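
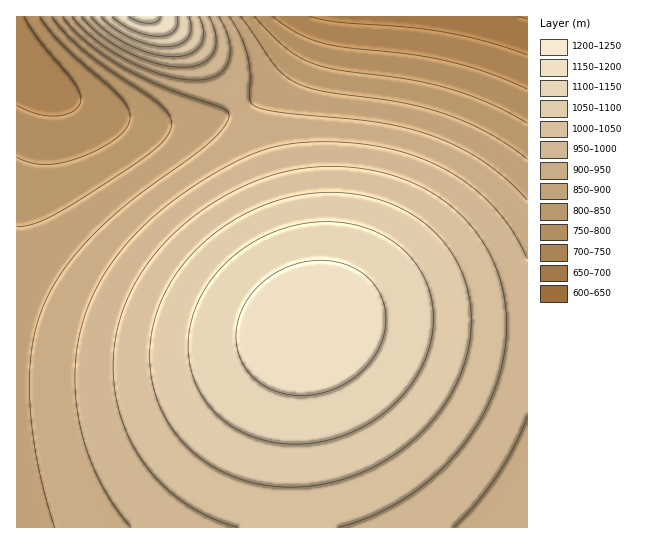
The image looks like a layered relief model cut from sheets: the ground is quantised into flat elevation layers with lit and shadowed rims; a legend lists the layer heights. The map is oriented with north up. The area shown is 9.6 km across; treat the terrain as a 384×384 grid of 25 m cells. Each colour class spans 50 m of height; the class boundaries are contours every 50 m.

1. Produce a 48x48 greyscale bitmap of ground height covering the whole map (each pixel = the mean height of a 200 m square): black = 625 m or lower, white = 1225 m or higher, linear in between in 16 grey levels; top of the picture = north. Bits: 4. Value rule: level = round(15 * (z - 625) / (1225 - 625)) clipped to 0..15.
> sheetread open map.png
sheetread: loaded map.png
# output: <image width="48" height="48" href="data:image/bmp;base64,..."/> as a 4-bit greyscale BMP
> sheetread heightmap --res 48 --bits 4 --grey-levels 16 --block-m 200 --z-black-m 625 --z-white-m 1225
<image width="48" height="48" href="data:image/bmp;base64,Qk32BAAAAAAAAHYAAAAoAAAAMAAAADAAAAABAAQAAAAAAIAEAAATCwAAEwsAABAAAAAAAAAAAAAAABEREQAiIiIAMzMzAERERABVVVUAZmZmAHd3dwCIiIgAmZmZAKqqqgC7u7sAzMzMAN3d3QDu7u4A////AGd3d3iIiImZmZmaqqqqqpmZmZmYiIiId2d3d4iIiJmZmaqqqqqqqqqpmZmZiIiId2d3d4iIiZmZqqqqqqqqqqqqqZmZmIiIh2d3d4iImZmaqqqqqru6qqqqqqmZmYiIh2d3eIiJmZmqqqq7u7u7u7uqqqqZmZiIiHd3eIiJmZqqqru7u7u7u7u7qqqpmZmIiHd3eIiZmaqqq7u7u7u7u7u7u6qqmZmYiHd3iIiZmaqqu7u8zMzMzMu7u7qqqZmYiHd3iIiZmqqru7vMzMzMzMzLu7uqqpmZiHd3iImZmqq7u8zMzMzMzMzMy7u6qqmZiHd3iImZqqu7vMzMzd3d3czMzLu7qqmZmHd3iImZqqu7vMzN3d3d3d3MzMu7uqqZmHd3iImZqqu7zMzd3d3d3d3czMy7uqqZmHd3iImZqru7zM3d3d3d3d3dzMy7u6qpmXd3iImaqru8zM3d3d7u7d3d3MzLu6qpmXd3iImaqru8zN3d3e7u7u3d3czLu6qpmXd3iImZqru8zN3d3u7u7u7d3czMu7qpmXd3iImZqru8zN3d3u7u7u7d3dzMu7qqmXd3iImZqru8zN3d3u7u7u7t3dzMu7qqmXd3iImZqqu8zN3d3u7u7u7t3dzMu7qqmWd3eIiZqqu7zM3d3u7u7u7t3dzMu7qqmWd3eIiZmqu7zM3d3e7u7u7d3dzMu7qpmWZ3d4iJmqq7vMzd3d7u7u3d3dzMu7qpmWZ3d4iJmaq7vMzN3d3d3d3d3czLu6qpmWZnd3iImaqru8zM3d3d3d3d3MzLu6qpmGZmd3eImZqqu7zMzd3d3d3dzMy7uqqZmGZmZ3eIiZmqq7vMzM3d3d3MzMu7uqqZiGZmZnd4iJmaqru7zMzMzMzMzLu7qqmZiGZmZmd3iImZqqu7u8zMzMzMu7u6qpmYiFVWZmZ3eIiZmqqru7u7zMu7u7qqqZmIh1VVVmZnd3iImZqqq7u7u7u7u6qqmZiId1VVVVZmZ3eIiZmaqqqru7uqqqqZmYiHd1VVVVVmZnd4iImZmqqqqqqqqpmZmIh3dlVVVVVVZmd3eIiJmZmaqqqZmZmYiId3ZkRERFVVVmZnd4iIiZmZmZmZmYiIh3d2ZkRERERVVVZmd3eIiIiImYiIiIiHd3ZmZUREREREVVVmZ3d3iIiIiIiIiHd3d2ZmVUQzM0RERVVmZnd3d3d3d3d3d3d2ZmZVVTMzMzRERVVmZnd3d3d3d3d3dmZmZlVVRDMzMzNERVZmZ3d3d3d2ZmZmZmZlVVVERDMzMzREVWZnd3d3d2ZmZmZmVVVVVUREQzMzMzRFVmd4iIh3dmZmVVVVVVVERERDMyIzM0RWZ4iJmIiHdmVVVVVERERERDMzMyIzNFVniJmqqZiHZlVUREREREQzMzMzIiMzRVZ4mru7upmHZlVERDMzMzMzMzIiIiM0VniavMzMu6mHZURDMzMzMzMiIiIiITNFZ4m83e7dy6h2VUMzMiIiIiIiIiIRETRFeJvN7u7typh2VDMiIiIiIiIhEREREQ=="/>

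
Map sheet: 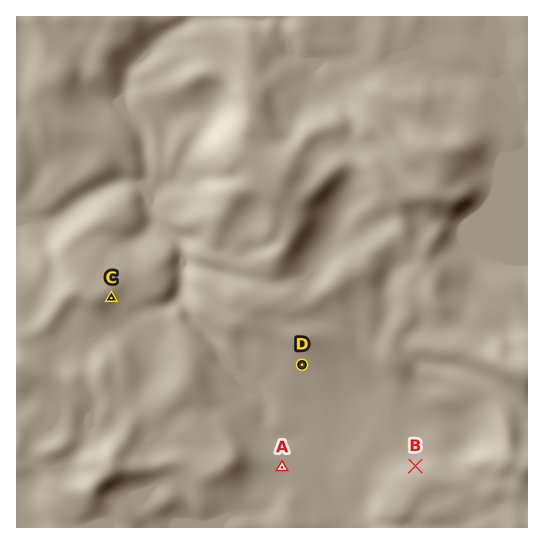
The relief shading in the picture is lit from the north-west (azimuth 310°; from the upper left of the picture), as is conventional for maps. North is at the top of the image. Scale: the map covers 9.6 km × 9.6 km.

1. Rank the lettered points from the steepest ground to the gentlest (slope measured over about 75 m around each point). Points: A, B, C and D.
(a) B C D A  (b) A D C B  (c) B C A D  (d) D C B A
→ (a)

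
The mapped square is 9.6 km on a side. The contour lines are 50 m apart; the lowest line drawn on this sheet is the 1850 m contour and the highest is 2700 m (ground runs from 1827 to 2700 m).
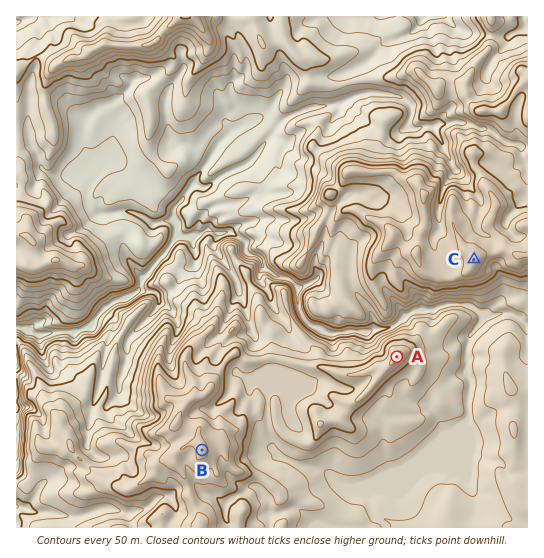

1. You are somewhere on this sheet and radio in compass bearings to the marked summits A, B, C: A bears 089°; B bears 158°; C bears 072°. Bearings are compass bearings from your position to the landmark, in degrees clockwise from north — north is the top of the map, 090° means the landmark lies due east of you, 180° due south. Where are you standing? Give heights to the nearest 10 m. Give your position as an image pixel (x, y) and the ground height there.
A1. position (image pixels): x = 166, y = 360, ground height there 2410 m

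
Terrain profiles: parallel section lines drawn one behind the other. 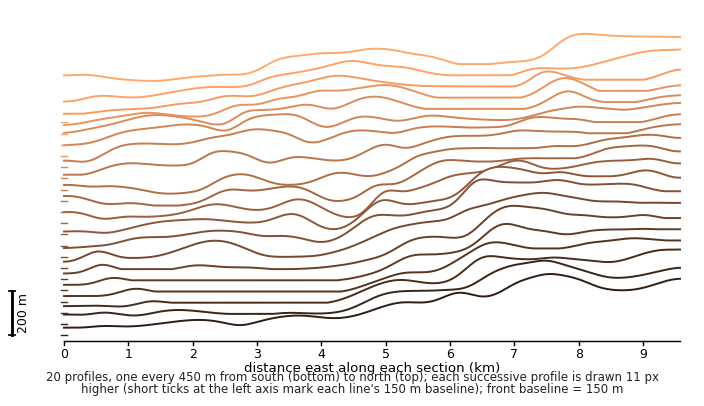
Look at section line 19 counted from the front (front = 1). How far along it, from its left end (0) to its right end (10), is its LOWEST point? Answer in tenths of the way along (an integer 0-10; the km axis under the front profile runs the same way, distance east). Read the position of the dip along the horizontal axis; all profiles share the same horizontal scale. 0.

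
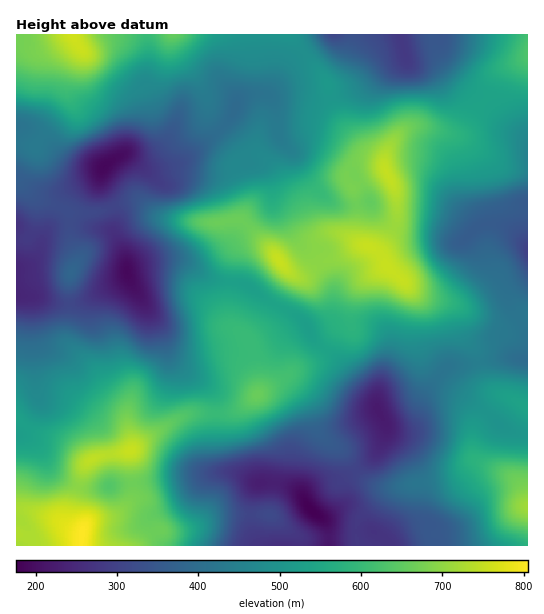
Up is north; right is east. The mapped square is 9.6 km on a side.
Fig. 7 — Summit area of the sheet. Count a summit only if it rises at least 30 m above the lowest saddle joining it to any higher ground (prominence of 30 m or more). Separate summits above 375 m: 7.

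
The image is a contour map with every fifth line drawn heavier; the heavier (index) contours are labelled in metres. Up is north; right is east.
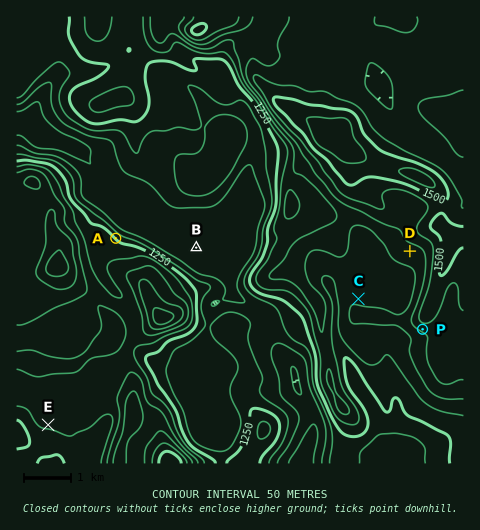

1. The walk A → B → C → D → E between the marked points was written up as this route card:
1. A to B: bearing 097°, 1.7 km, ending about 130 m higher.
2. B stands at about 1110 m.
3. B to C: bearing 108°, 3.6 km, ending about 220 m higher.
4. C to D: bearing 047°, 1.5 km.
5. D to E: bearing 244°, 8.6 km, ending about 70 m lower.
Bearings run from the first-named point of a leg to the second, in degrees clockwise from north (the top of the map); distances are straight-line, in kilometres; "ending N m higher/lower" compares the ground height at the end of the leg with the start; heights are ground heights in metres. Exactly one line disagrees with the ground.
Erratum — Line 1: it should read "ending about 130 m lower".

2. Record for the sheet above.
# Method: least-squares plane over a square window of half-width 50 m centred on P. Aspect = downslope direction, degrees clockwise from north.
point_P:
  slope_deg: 15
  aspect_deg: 201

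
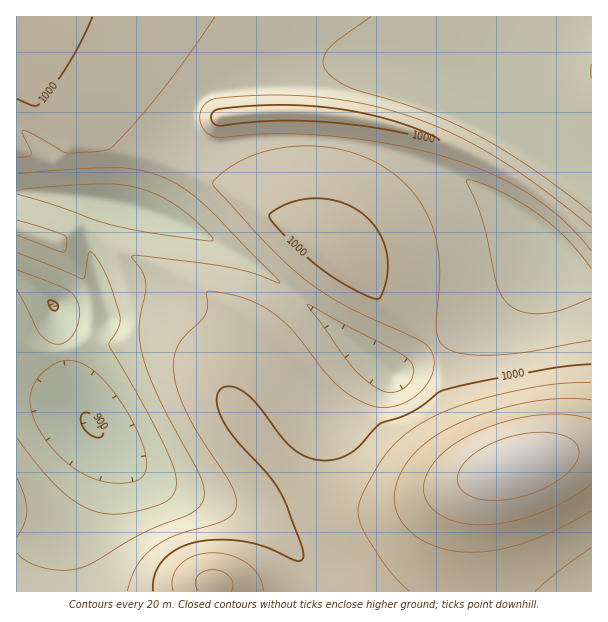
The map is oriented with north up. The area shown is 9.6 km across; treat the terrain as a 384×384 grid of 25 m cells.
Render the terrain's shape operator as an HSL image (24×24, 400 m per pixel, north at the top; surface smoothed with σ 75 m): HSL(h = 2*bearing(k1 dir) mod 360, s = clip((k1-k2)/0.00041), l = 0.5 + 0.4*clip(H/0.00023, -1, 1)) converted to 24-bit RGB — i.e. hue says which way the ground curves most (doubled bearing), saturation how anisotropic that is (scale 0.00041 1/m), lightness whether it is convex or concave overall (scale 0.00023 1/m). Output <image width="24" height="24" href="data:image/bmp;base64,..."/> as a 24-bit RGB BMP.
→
<image width="24" height="24" href="data:image/bmp;base64,Qk32BgAAAAAAADYAAAAoAAAAGAAAABgAAAABABgAAAAAAMAGAAATCwAAEwsAAAAAAAAAAAAAfXt0fHt2dnZ8bWuEZl+VbWSsjYu+sbXMsbfNi46+bWSrcV+QfWqBgXJ3hXR0iHdziXtxiIBwiIVvg4dufYZseYZsdoRtdIBvfIBxdIF0coWEaICOXIGcX5StfrC3nre3s5OpsV+Tm02CiFl4gGt0f3V0gXV1inJyjXdwjH1ui4Ntiopqgoloe4dndIVnb4Joc4t4cpGHbpKUZ4yUYJCUXJeGXppkmI5Vnlk/m0A/klBciGl0g3mFfHqIgHWLkHOKk3V+knV2kH10joVxi4xugIprdYdobIRmdJ2UcZydboyXbH+NbH+DZn1lemhMg2I/jmRCkWtRjHxpe4l6eoqQdHqUeW2ZjnGdnnyfoH6cnYGWmYKOkoKEjIuAfYl5cYhzdqGgcY2WbneJcW2Aemh3ek9aflBNh2dSj4FdjZRreJd2dpiKc5OWbHmUa2WVfnSZj3+jnIOto4ewpImwoYqsmYmljIadgIWWeIuMcXJ9dWp3dmNweUtkf01fhl1ejYNvh5h5e6B9eaGHdJuPbYySZ3GJZGWJdYSTfIWagYGjlIevoYy4pY26pIy5nYm1koSvfm9td2RmcmFlck5kd01mgGBuiH53hJeBgqSGgKaJe56JdY+Gbnp/Zmd2Z4WEa5qldI+ad5WVfo6ZiYainYuto4qzo4i1n4WzgGNhemJidFppdFBxeF96dneDgJWJhKSMhaeMg5+Ifo+Af3h2dWhwZYl7WdKtP4u0mFyxqYBuao5yc416f46Fl4SSnoKbooCigmZmfGlvdVl6a1t+a3KId5aUf6KShKWOhZ+HipKCiHZ1gmVtZZmAbcWZYpFqLEVWY081ybVJZIxcZohfb4Zkholtj4BxkXZziXKLc2Skc1uUY2mOboqXd5+YfqGPgpyFjZKAjXZyimNqbqaLeraZdotzeC04URcaPnwvedc8ZYpdZYVcaoNdcoJgiIdki4Bna8XDOTuxtk3MXJvKnGe7epyOfJaCiI57jXdwjWVnebGcgqmYiYl8eB44eyk+dYl0Zb2RYLt1aIVnaINlaoBkbX5ke4Fmh4NnfHeGNyFUilc+wq8kkZpJg592gYh2iHhulnhsg7uvhpyWi3h7dRIxiEBWgIyEfsaqd7GadYZ6coN2b4FybX9vbX1tcnxthINudBgxYiMyPsowLyKnfrZveodxhYdwd7Owgre2h4yPkF1ocQwnjVtqhJOOh821gKSYf4aEe4WCeIOAdoF+dH57c3x5c3t2gHNug0ZWeo6FdOqXQCZ2eb93dKu6fLrDfpeciXuIgygwdxYmi3V8hKCZi8+6hZmUhIWHgYOGfoGFe3+DeX2Bd3yAdXp+dHB8aBhDgbLOr+TubkXMPbDlg8jIeo2Ye4CHhUNBaQ8Qh0RIgIuLgrauici6h5CPiIaJhoSIhIKHgX+GfXyEenmDd3eBfm1/ZBY6O++WgKnAgIWNjm2wbKKig3leeEkqYSMQeTYsdIeFfJ2bhMzHg7KshomIiIaHiIWHiIOHhoGHhH6GgXuFfnmDglhpYhEqVfrOzP/qbmcTbF8RalcQYU0SZ0sbfGREbYSDcZWWd8LEfcXCf5KOgoeDhYeEh4WEh4ODh4GEh3+Ehn2Fhm53eCUqfhYouP/1kf/ncRAxcZKYfmuqg3uFeH6Fa4WRapitcLPIdLvFdpmWeod/fYZ+gIZ/hIaAhoWAhoGAh3x7iGdceTQhch0UUeH5zP//JHPoaxIogmhsSzflqkeuj5vHfpDFd5a/b5ipcYyIhllZiYUfZH0qdYM4gYU8g3s1fmgmdFIZcUMVqEoZhdX/zPP/aOP9eBEVeyw4gHZ6gHp6ijlde7qaf4uFgICCgH+BeYJ/coJ7YQW988z/gW7/QEL8N036T23/jKn/zN7/zOP/x+b/JkTudycSeCkhgmVrgHd/gHuAg3eAfbqmf4yIgYCCgICBgH+BgH+BeoF+FqB8NugGFe9OO0f6RVv8Mmb32rwVlm0WdUoSc0EWglM6gm5sgHV4gHh9fHyBfHmCfnSHf4eGgYCBgYCBgYCBgX+BgH+BgH+Be4F8cYNeb4JEc4A3e380gX47hHtMg3xignxxgXp0gXd0gHZ2f3p8fX+Be36CeHuEcnWKgYCBgYCBgYCBgX+BgX+BgX+BgH+BgH+BgH+BfYCAe4B5e4B2fYB0f4B0gIB0gH11gHx3gHx6fYCAfoGBfYGBe4GCd4GEcoKIgYCBgYCBgX+BgX+BgX+BgX+BgH+BgH+BgH+BgH6Bf36Bf36Bfn6Bfn6Afn+Afn+Afn+BfoCBfoCBfoGBfYGBfIKBeYOCc4WC"/>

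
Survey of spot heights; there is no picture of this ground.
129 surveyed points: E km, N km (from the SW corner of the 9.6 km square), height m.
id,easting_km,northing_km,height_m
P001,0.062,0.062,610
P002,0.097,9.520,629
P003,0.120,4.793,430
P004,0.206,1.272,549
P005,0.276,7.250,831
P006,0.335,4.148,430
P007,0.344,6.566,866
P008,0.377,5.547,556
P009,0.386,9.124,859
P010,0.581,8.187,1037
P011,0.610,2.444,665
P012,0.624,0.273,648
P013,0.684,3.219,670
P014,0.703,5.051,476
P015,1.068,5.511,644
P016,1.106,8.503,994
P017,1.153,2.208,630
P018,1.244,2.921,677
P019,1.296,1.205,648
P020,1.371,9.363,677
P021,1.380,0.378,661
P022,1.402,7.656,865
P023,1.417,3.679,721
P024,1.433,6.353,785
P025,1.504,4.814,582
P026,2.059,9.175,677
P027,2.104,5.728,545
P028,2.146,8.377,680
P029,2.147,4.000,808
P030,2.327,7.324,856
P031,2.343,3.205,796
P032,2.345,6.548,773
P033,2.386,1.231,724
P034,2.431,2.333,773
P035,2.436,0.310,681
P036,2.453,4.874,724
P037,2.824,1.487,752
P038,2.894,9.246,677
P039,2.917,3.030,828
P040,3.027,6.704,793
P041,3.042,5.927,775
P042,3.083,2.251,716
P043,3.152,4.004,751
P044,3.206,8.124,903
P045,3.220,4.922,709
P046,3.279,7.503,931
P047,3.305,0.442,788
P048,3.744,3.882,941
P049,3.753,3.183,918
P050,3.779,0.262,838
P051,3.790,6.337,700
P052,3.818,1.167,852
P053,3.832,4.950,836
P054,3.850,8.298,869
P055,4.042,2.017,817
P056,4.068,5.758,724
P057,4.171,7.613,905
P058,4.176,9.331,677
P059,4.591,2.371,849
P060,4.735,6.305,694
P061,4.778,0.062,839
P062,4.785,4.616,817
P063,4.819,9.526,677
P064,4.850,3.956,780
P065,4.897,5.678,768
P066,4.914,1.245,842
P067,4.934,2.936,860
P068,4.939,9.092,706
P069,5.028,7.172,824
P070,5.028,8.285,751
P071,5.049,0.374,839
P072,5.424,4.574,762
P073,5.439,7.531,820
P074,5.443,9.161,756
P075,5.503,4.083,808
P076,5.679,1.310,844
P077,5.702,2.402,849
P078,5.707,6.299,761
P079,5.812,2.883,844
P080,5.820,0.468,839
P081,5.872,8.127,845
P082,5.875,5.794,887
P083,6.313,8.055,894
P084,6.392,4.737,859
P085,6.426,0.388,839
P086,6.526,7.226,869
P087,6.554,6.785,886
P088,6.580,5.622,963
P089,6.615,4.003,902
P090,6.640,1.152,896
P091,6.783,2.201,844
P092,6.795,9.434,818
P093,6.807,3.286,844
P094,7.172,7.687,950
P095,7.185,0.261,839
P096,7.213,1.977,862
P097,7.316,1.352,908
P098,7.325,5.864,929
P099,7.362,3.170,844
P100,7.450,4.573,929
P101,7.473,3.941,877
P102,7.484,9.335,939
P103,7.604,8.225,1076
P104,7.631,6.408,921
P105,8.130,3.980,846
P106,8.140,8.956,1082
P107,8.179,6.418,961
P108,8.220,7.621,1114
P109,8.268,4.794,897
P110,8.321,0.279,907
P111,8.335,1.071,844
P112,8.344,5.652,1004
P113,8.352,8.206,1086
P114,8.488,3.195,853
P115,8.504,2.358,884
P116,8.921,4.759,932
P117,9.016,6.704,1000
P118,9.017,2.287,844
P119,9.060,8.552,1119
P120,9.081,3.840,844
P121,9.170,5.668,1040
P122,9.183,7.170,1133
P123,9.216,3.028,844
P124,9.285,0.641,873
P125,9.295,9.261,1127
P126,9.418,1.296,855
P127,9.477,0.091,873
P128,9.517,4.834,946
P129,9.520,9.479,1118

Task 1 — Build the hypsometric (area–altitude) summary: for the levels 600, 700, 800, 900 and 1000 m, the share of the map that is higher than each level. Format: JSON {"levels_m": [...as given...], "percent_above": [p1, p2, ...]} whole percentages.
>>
{"levels_m": [600, 700, 800, 900, 1000], "percent_above": [94, 81, 61, 23, 9]}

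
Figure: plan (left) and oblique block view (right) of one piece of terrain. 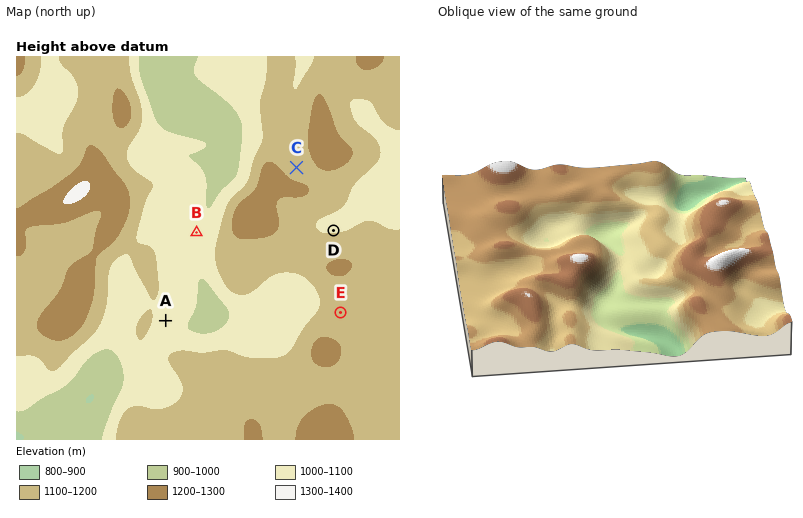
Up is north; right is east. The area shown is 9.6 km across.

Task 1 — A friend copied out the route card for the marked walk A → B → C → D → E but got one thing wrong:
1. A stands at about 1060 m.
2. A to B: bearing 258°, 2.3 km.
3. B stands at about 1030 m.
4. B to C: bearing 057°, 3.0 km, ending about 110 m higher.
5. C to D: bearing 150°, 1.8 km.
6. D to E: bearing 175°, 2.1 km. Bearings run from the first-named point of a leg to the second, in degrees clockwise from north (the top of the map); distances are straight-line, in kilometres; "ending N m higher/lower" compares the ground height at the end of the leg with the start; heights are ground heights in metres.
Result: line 2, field bearing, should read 19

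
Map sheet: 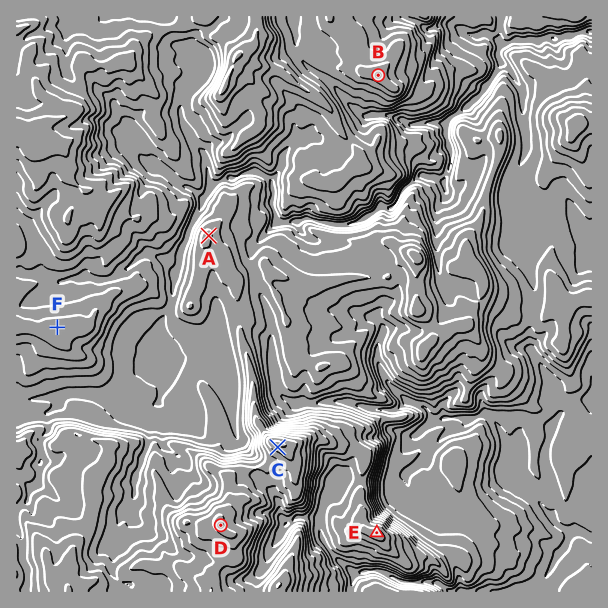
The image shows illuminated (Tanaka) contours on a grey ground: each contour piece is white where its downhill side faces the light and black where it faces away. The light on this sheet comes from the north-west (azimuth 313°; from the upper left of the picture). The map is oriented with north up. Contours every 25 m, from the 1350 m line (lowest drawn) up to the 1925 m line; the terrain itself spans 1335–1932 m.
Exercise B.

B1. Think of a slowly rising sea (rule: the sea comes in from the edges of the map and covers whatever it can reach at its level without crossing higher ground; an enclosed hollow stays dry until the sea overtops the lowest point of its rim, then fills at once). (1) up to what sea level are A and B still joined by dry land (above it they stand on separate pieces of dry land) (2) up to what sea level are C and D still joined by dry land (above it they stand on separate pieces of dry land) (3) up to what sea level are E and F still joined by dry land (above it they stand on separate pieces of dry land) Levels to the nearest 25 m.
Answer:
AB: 1650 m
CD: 1825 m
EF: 1675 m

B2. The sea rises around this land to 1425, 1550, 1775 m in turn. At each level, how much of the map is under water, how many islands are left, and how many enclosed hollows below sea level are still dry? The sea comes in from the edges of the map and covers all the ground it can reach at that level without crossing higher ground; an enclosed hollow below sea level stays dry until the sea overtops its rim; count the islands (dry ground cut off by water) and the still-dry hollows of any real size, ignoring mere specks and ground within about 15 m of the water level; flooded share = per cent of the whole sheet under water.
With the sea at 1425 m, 8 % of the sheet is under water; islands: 0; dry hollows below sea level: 0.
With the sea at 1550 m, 29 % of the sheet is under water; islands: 0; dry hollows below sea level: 0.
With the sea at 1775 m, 82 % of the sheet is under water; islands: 0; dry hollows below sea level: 0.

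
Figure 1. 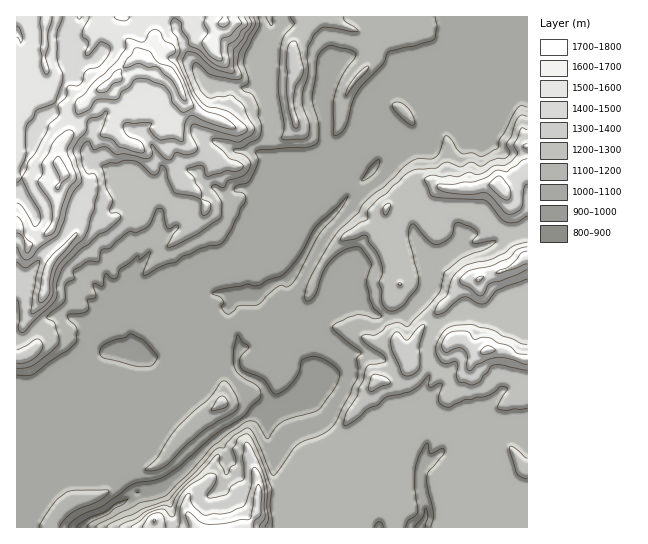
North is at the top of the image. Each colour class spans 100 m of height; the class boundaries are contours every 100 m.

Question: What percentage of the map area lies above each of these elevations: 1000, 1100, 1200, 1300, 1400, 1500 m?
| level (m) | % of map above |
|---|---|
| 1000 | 96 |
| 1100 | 61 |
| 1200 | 38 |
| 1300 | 24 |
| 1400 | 17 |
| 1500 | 10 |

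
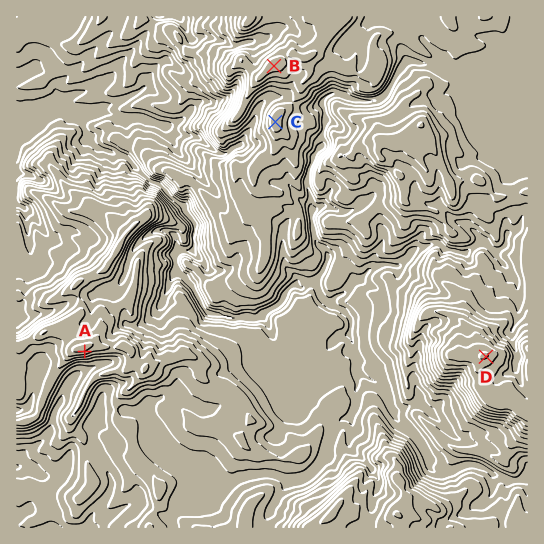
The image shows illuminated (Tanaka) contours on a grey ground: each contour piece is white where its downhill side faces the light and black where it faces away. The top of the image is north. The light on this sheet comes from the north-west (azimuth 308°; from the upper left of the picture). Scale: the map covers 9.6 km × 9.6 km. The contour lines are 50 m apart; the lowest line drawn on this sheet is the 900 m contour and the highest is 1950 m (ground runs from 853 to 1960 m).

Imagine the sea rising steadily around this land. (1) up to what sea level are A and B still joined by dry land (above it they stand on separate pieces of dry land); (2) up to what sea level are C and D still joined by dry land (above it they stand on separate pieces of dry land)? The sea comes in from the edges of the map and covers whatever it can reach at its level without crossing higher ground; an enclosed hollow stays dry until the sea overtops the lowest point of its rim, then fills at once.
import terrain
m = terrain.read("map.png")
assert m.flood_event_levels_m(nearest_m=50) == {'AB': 1300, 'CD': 1500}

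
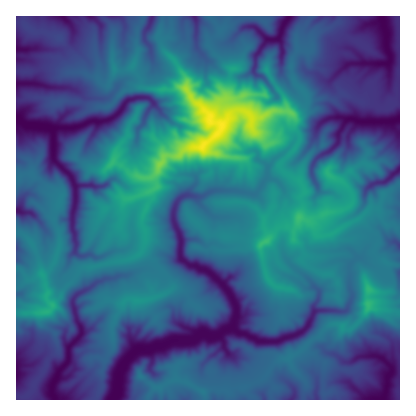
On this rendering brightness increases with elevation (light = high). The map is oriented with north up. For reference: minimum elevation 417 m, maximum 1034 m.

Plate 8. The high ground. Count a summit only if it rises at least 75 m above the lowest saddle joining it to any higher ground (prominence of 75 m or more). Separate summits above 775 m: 4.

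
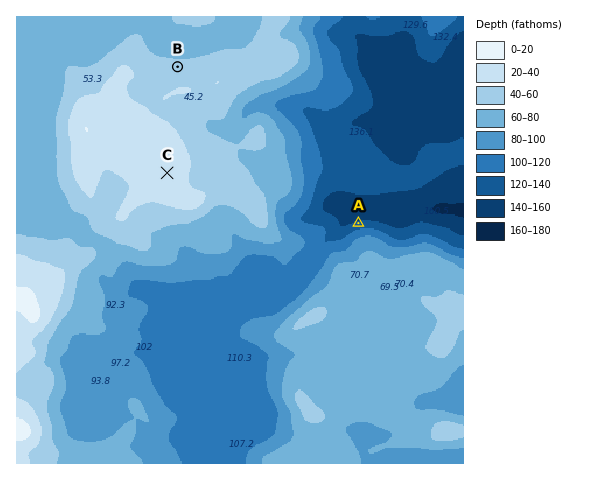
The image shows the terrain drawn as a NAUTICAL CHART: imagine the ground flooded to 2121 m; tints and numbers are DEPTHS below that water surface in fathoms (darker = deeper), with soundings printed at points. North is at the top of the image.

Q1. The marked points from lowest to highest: A B C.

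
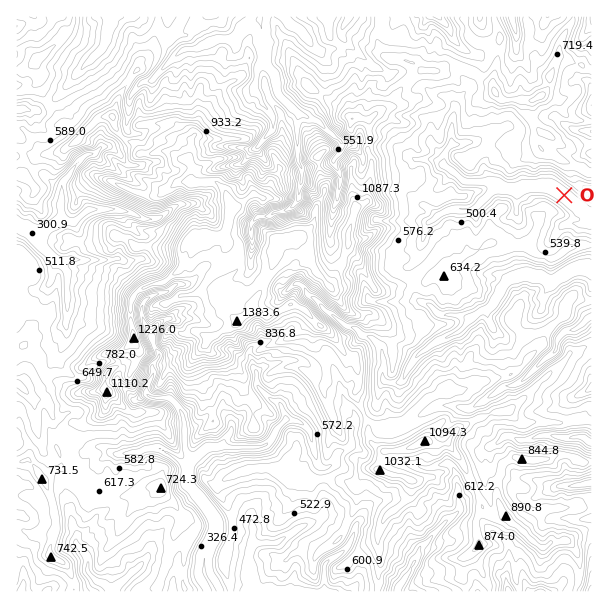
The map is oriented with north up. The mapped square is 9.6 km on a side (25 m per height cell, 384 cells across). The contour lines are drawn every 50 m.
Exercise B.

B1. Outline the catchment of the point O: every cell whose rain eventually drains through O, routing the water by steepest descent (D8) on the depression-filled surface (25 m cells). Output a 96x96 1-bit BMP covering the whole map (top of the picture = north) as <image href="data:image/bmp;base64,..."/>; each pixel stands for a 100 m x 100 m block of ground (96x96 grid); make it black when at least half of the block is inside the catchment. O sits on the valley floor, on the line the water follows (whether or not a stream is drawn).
<image width="96" height="96" href="data:image/bmp;base64,Qk2+BAAAAAAAAD4AAAAoAAAAYAAAAGAAAAABAAEAAAAAAIAEAAATCwAAEwsAAAIAAAAAAAAA////AAAAAAAAAAAAAAAAAAAAAAAAAAAAAAAAAAAAAAAAAAAAAAAAAAAAAAAAAAAAAAAAAAAAAAAAAAAAAAAAAAAAAAAAAAAAAAAAAAAAAAAAAAAAAAAAAAAAAAAAAAAAAAAAAAAAAAAAAAAAAAAAAAAAAAAAAAAAAAAAAAAAAAAAAAAAAAAAAAAAAAAAAAAAAAAAAAAAAAAAAAAAAAAAAAAAAAAAAAAAAAAAAAAAAAAAAAAAAAAAAAAAAAAAAAAAAAAAAAAAAAAAAAAAAAAAAAAAAAAAAAAAAAAAAAAAAAAAAAAAAAAAAAAAAAAAAAAAAAAAAAAAAAAAAAAAAAAAAAAAAAAAAAAAAAAAAAAAAAAAAAAAAAAAAAAAAAAAAAAAAAAAAAAAAAAAAAAAAAAAAAAAAAAAAAAAAAAAAAAAAAAAAAAAAAAAAAAAAAAAAAAAAAAAAAAAAAAAAAAAAAAAAAAAAAAAAAAAAAAAAAAAAAAAAAAAAAAAAAAAAAAAAAAAAAAAAAAAAAAAAAAAAAAAAAAAAAAAAAAAAAAAAAAAAAAAAAAAAAAAAAAAAAAAAAAAAAAAAAAAAAAAAAAAAAAAAAAAAAAAAAAAAAAAAAAAAAAAAAAAAAAAAAAAAAAAAAAAAAAAAAAAAAAAAAAAAAAAAAAAAAAAAAAAAAAAAAAAAAAAAAAAAAAAAAAAAAAAAAAAAAAAAAAAAAAAAAAAAAAAAAAAAAAAAAAAAAAAAAAAAAAAAAAAAAAAAAAAAAAAAAAAAAAAAAAAAAAAAAAAAAAAAAAAAAAAAAAAAAAAAAAAAAAAAAAAAAAADAAAAAAAAAAAAAAAH/AAAAAAAAAAAAAAH/gAAAAAAAAAAAAAP/4AAAAAAAAAAAAAf/8AAAAAAAAAAAAAf//AAAAAAAAAAAAA///gAAAAAAAAAAAB///8AAAAAAAAAAAB/////AAAAAAAAAAB/////AAAAAAAAAAA/////gAAAAAAAAAA/////gAAAAAAAAAA/////gAAAAAAAAAA/////4AAAAAAAAAAf////8AAAAAAAAAAP////+AAAAAAAAAAP/////AAAAAAAAAAH/////AAAAAAAAAAH/////gAAAAAAAAAH/////gAAAAAAAAAH/////gAAAAAAAAAH/////AAAAAAAAAAH////8AAAAAAAAAAH////wAAAAAAAAAAH////gAAAAAAAAAAH////gAAAAAAAAAAH////gAAAAAAAAAAH////gAAAAAAAAAAH////AAAAAAAAAAAD///+AAAAAAAAAAAB///+AAAAAAAAAAAAf//+AAAAAAAAAAAAf//AAAAAAAAAAAAAP//AAAAAAAAAAAAAH/+AAAAAAAAAAAAAD/8AAAAAAAAAAAAAB/wAAAAAAAAAAAAAAHAAAAAAAAAAAAAAAAAAAAAAAAAAAAAAAAAAAAAAAAAAAAAAAAAAAAAAAAAAAAAAAAAAAAAAAAAAAAAAAAAAAAAAAAAAAAAAAAAAAAAAAAAAAAAAAAAAAAAAAAAAAAAAAAAAAA="/>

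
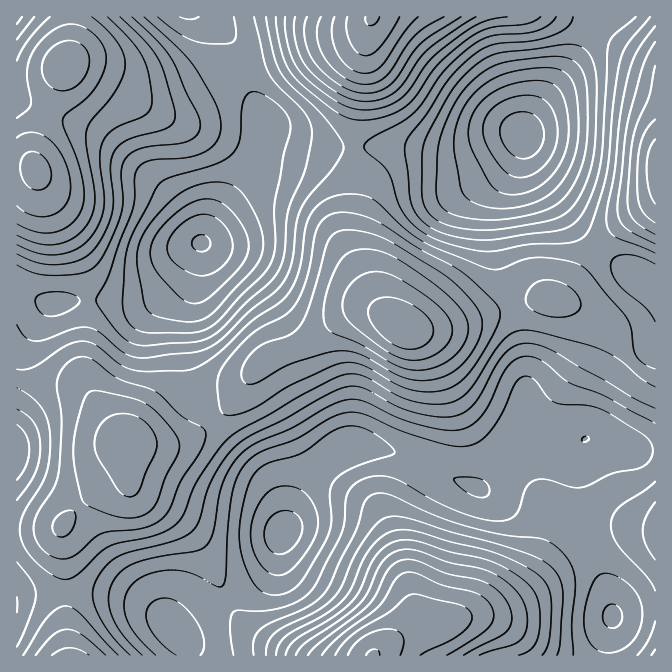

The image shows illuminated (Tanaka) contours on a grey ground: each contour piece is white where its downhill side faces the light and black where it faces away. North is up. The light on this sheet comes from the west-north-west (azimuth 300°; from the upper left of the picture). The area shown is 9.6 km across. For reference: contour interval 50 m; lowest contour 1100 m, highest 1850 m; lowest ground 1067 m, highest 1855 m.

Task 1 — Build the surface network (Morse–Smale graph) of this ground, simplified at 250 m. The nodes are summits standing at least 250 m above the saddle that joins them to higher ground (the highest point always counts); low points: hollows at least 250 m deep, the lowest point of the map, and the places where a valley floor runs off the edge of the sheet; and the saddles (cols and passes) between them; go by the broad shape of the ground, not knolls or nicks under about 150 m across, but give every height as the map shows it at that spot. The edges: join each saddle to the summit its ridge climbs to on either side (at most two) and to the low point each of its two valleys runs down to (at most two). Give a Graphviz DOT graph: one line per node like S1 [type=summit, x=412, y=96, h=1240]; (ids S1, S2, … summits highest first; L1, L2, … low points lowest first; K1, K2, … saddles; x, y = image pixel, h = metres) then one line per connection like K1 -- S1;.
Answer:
graph terrain {
  S1 [type=summit, x=372, y=18, h=1855];
  S2 [type=summit, x=374, y=655, h=1855];
  S3 [type=summit, x=402, y=327, h=1797];
  S4 [type=summit, x=35, y=170, h=1768];
  S5 [type=summit, x=655, y=168, h=1735];
  L1 [type=low, x=524, y=135, h=1067];
  L2 [type=low, x=202, y=243, h=1144];
  L3 [type=low, x=282, y=532, h=1172];
  K1 [type=saddle, x=635, y=363, h=1502];
  K2 [type=saddle, x=595, y=248, h=1470];
  K3 [type=saddle, x=354, y=148, h=1453];
  K4 [type=saddle, x=590, y=30, h=1376];
  K5 [type=saddle, x=244, y=70, h=1362];
  K6 [type=saddle, x=655, y=450, h=1355];
  K1 -- S3;
  K1 -- L1;
  K1 -- L3;
  K2 -- S3;
  K2 -- S5;
  K2 -- L1;
  K3 -- S1;
  K3 -- S3;
  K3 -- L1;
  K3 -- L2;
  K4 -- S1;
  K4 -- S5;
  K4 -- L1;
  K5 -- S1;
  K5 -- S4;
  K5 -- L2;
  K6 -- S2;
  K6 -- S3;
  K6 -- L3;
}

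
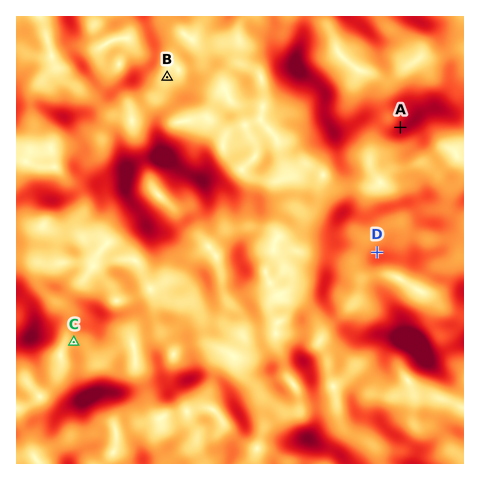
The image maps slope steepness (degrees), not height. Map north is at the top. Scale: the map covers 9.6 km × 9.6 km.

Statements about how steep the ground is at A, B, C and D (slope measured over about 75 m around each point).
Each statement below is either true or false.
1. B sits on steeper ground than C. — false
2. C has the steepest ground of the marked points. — false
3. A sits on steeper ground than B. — true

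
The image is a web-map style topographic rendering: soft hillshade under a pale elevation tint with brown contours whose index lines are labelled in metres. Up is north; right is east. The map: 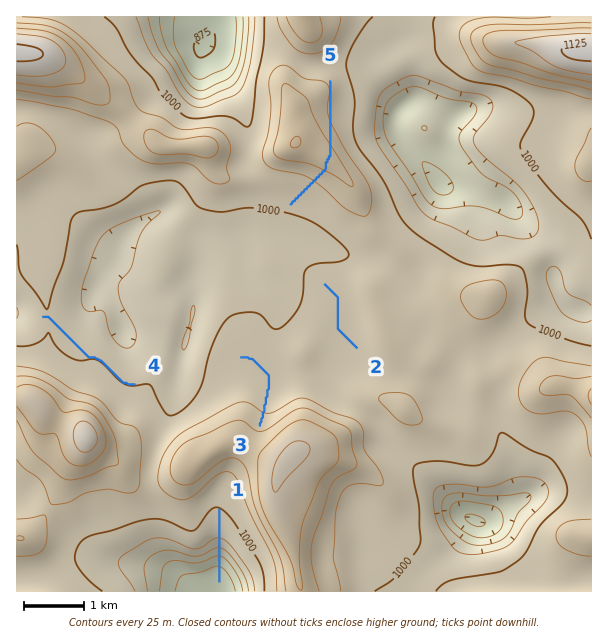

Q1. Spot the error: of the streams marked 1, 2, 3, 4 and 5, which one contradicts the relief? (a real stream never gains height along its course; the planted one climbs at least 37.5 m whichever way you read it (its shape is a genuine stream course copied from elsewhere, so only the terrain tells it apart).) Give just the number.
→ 5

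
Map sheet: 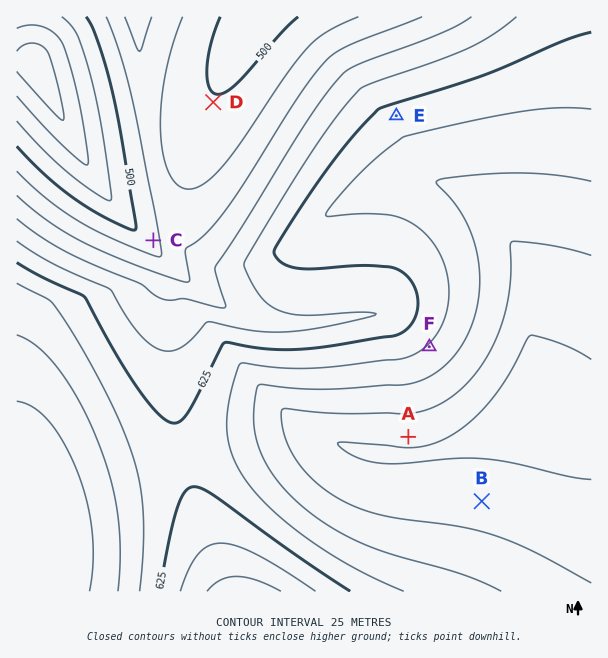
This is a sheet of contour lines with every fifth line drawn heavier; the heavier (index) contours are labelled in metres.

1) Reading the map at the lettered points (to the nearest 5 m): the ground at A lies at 720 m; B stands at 710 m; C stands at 520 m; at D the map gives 500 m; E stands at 635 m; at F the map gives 650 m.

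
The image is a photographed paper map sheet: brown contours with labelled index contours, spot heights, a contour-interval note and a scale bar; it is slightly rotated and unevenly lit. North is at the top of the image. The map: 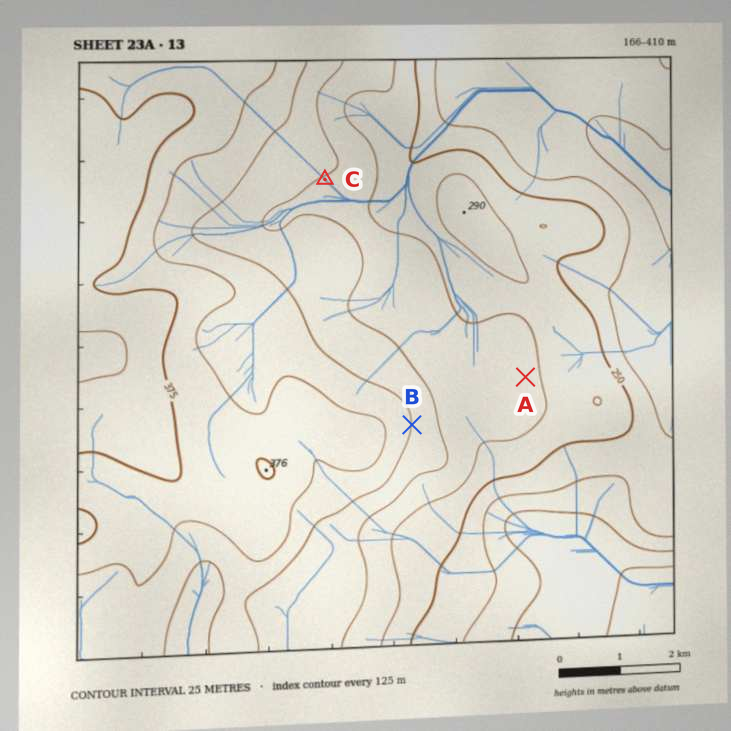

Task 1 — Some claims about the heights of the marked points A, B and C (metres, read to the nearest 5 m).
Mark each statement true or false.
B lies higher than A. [true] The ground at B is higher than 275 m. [true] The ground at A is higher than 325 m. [false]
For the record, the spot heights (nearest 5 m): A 285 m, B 325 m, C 300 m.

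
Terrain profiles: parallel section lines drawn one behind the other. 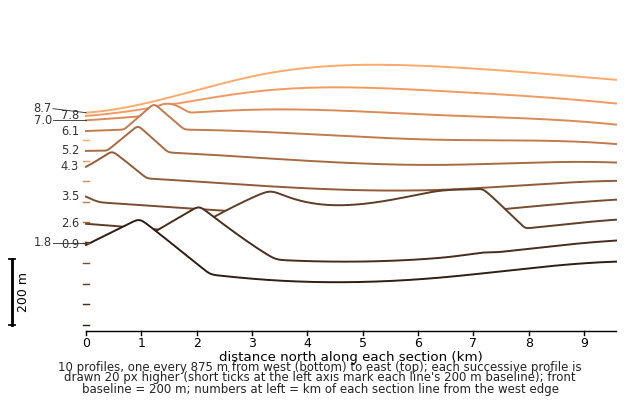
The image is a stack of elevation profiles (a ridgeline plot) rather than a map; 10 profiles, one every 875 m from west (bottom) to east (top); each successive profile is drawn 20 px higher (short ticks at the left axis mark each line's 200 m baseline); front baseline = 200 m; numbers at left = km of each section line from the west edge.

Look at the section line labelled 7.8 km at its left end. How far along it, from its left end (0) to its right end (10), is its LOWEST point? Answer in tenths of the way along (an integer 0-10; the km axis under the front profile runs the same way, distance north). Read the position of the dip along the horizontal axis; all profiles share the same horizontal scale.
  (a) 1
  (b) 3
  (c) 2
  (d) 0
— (d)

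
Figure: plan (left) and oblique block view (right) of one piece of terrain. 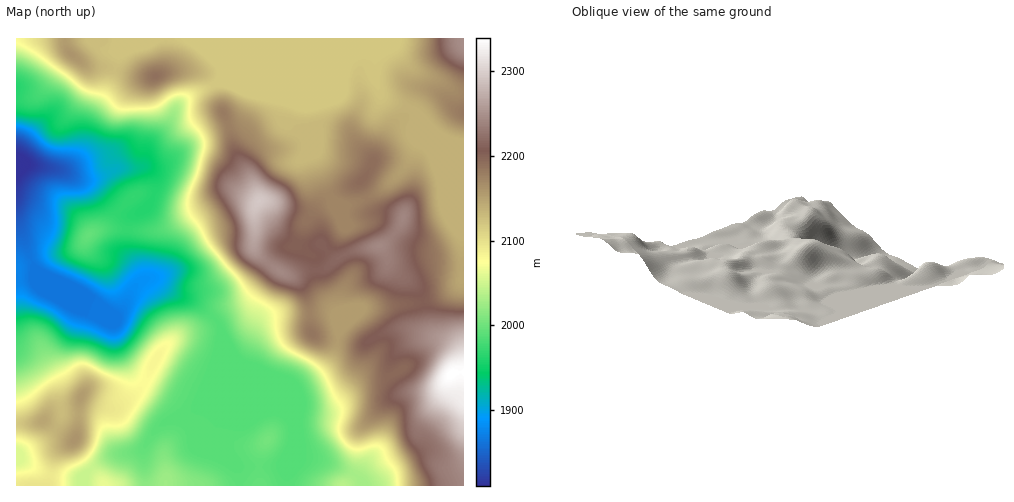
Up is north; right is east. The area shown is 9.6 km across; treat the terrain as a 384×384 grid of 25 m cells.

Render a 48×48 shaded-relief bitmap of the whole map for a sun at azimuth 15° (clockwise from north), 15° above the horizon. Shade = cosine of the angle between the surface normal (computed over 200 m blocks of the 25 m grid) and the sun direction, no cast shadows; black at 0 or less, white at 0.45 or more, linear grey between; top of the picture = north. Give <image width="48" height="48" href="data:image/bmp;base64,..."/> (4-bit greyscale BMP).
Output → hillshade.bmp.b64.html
<image width="48" height="48" href="data:image/bmp;base64,Qk32BAAAAAAAAHYAAAAoAAAAMAAAADAAAAABAAQAAAAAAIAEAAATCwAAEwsAABAAAAAAAAAAAAAAABEREQAiIiIAMzMzAERERABVVVUAZmZmAHd3dwCIiIgAmZmZAKqqqgC7u7sAzMzMAN3d3QDu7u4A////ALupmIibzLqZmaqqmZmZmZmquph3ZmVoiLqYd2irzLqZqqqqmZmZmZmqqYd2ZVV4iJl2VEabu6qZqqqpmYiImZmZhmZ2VEaJh3dmZEV5mZmZqpmZmIiIiZiHVEVmQ0eIdlVnd3eHZniaqZmZmZmImZh1QzNEQ1eHZURXiZmWVWiZqZmZmZmZmZhlVUQzRXd2Znd4mqqWZmeJmZmZmZmamYh3eHZUVnZmZqqpmZmHeHd4iZmZmZmZmYiHiIdlV3ZVVru6mYiImYdniJmZmZmZmZh3Z4h2ZnZVZ7u7qZmJmZh3iJmZmZmZmYdmVmeId3dmeLu8u7qqqql3iJmZmZmZmYZVVWeJmZiHeLu8y7zd3LmHeImZmZmYiGVEVWeImqqYiLu7zN///rmIeIiZmZiHZTIkVmeIiZqqqaqrzv///sqYd4iJmYdlMgAkZ2eIh3ibu5mr3////cu6h4iJmHZUMQE2d3d4h2eKu5ms7///7czLqZmZh2ZlQzR4iZmIh3eJq6vN7u7tu7vNzKqZhmZmZmiZmaupiJmau83u7cy6mavN3cuodmZ3eImpmau6qqq7zc7u26qZiJvN7tuYdmdmZ3mZmZmZqqu83c3cuZmHeJq83LqYh2ZDNFiIiId3iZms3by6mZhlZ4mruoiIdlQgAVd3d3ZWd4iqu6qZiGVFZ4mZmYiHVDEAFGdmd3ZWd4mqqpmYZTNFZ3iIiJh1MQAUaJh3Z3d3iJqpmZmGQyNXd3ZmZmZTAAFIq6mYdmZ4iaqZmal2VEV4h2VURUMhACSLu6mZl2Z4mZmZqqmIh3d4dlVEREMhJGeamZmJupmZmZmaqpmJmIiHdmZmVEM0Z3eIiZmau7u6mImrqZmZiJqpiIiIZTRGZmeHiaqrqqq6mIq7qZmYiKu6mZmZdURWVVd3eJmqmYmZmJq6mZmYibzLqZmZhmVVRWh3iZqqmImZqqu5mZmYm93LqZiZmHZUVomau7qpiImrzMupmZmavNy7qqmZmZdleJrO7cqpiHibzMupmZqrzKmaq7upmqmImqzv/rqqmYiJq7upmZqqqYd4mqqpmZmZqq3/7LqqmZmImqqpmYh3Zmd4iIiIiIiaqr3cqqqpmZmYmaqZmXZDNFZ4d3d3d3iZms25mZmZiJmqqqmZmVQzNFZmZnd2ZVZ3i7uqqZmYiJq7qpmZmDM0VVVURFVWZURWiqqqqZmIiau7qZmYdyNGdlVDIjM1ZlRGiqqqmZmZmqu6mZmHZjRXd1QyIRIkZ2VWmru6maqZqqqqmZh2Z2ZmdkMzMyIkVneJu8u6mZmaqqmZmYh3iYh2VDIkVTMjNFis3LqpmZmZmZmZiHd4mYh2QhE0ZlRDIkabupmZmZmZmZmYiIiZmHZUIRNWd3d2VVaJmZmZmZmZmZmYiZmYdkQyETaIiZqqmYmZmZmZmZmZmZmZmph2VTMiJHmpmavMu7qpmZmZmZmZmZmZmYdlVTNEV6upmaq7u7qZmZmZmZmZmZmZmYh2ZkVWebuZmZmru6mZmZmZmZmZmZmZmYh3dw=="/>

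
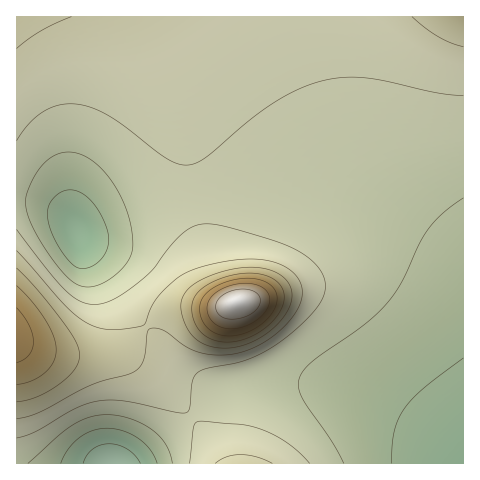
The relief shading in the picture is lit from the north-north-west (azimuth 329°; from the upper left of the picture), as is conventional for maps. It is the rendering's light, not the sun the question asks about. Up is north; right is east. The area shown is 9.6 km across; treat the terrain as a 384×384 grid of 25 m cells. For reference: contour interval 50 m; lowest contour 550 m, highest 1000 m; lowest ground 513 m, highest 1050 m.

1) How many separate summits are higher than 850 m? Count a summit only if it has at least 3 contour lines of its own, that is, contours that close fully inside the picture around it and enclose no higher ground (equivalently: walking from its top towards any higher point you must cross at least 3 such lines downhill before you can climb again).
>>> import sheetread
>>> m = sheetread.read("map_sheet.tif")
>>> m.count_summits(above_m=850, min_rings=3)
1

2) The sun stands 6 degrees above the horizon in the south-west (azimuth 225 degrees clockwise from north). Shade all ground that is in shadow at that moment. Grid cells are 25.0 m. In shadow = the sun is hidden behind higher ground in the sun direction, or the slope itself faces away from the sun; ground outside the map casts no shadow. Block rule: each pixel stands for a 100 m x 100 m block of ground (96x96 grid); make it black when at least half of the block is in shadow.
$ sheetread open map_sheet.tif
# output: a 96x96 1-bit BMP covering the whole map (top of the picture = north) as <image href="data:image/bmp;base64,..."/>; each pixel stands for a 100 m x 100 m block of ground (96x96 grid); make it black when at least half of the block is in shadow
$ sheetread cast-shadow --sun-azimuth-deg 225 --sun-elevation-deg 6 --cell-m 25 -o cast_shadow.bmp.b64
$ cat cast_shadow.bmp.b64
<image width="96" height="96" href="data:image/bmp;base64,Qk2+BAAAAAAAAD4AAAAoAAAAYAAAAGAAAAABAAEAAAAAAIAEAAATCwAAEwsAAAIAAAAAAAAA////AAAAAAAAAAAAAAAAAAAAAAAAAAAAAAAAAAAAAAAAAAAAAAAAAAAAAAAAAAAAAAAAAAAAAAAAAAAAAAAAAAAAAAAAAAAAAAAAAAAAAAAAAAAAAAAAAAAAAAAAAAAAAAAAAAAAAAAAAAAAAAAAAAAAAAAAAAAAAAAAAAAAAAAAAAAAAAAAAAAAAAAAAAAAAAAAAAAAAAAAAAAAAAAAAAAAAAAAAAAAAAAAAAAAAAAAAAAAAAAAAAAAAAAAAAAAAAAAAAAAAAAAAAAAAAAAAAAAAAAAAAAAAAAAAAAAAAAAAAAAAAAAAAAAAAAAAAAAAAAAAAAAAAAAAAAAAAAAAAAAAAAAAAAAAAAAAAAAAAAAAAAAAAAAAAAAAAAAAAAAAAAAAAAAAAAAAAAAAAAAAAAAAAAAAAAAAAAAAAAAAAAA+AAAAAAAAAAAAAAD/AAAAAAAAAAAAAAP/gAAAAAAAAAAAAAf/wAAAAAAAAAAAAA//4AAAAAAAAAAAAB//4AAAAAAAAAAAAD//8AAAAAAAAAAAAD//8AAAAAD4AAAAAD//+AAAAAP8AAAAAD//+AAAAB/+AAAAAD///AAAAf//AAAAAD///AAAB///gAAAAD///gAAD///wAAAAD///gAAH///4AAAAD///wAAH///4AAAAD///wAAD///8AAAAD///wAAB///+AAAAD///wAAA///+AAAAD///wAAAf///AAAAD///wAAAH///gAAAD///wAAAD///gAAAD///wAAAA///wAAAD///wAAAAf//4AAAD///gAAAAH//4AAAD///gAAAAD//8AAAD///gAAAAA//8AAAD///AAAAAAf/+AAAD//+AAAAAAH/+AAAB//8AAAAAAD//AAAAf/wAAAAAAA//AAAAB+AAAAAAAAf/gAAAAAAAAAAAAAH/gAAAAAAAAAAAAAB/gAAAAAAAAAAAAAAfgAAAAAAAAAAAAAAHAAAAAAAAAAAAAAAAAAAAAAAAAAAAAAAAAAAAAAAAAAAAAAAAAAAAAAAAAAAAAAAAAAAAAAAAAAAAAAAAAAAAAAAAAAAAAAAAAAAAAAAAAAAAAAAAAAAAAAAAAAAAAAAAAAAAAAAAAAAAAAAAAAAAAAAAAAAAAAAAAAAAAAAAAAAAAAAAAAAAAAAAAAAAAAAAAAAAAAAAAAAAAAAAAAAAAAAAAAAAAAAAAAAAAAAAAAAAAAAAAAAAAAAAAAAAAAAAAAAAAAAAAAAAAAAAAAAAAAAAAAAAAAAAAAAAAAAAAAAAAAAAAAAAAAAAAAAAAAAAAAAAAAAAAAAAAAAAAAAAAAAAAAAAAAAAAAAAAAAAAAAAAAAAAAAAAAAAAAAAAAAAAAAAAAAAAAAAAAAAAAAAAAAAAAAAAAAAAAAAAAAAAAAAAAAAAAAAAAAAAAAAAAAAAAAAAAAAAAAAAAAAAAAAAAAAAAAAAAAAAAAAAAAAAAAAAAAAAAAAAAAAAAAAAAAAAAAAAAAAAAAAAAAAAAAAAAAAAAAAAAAAAAAAAAAAAAAAAAAAAAAA="/>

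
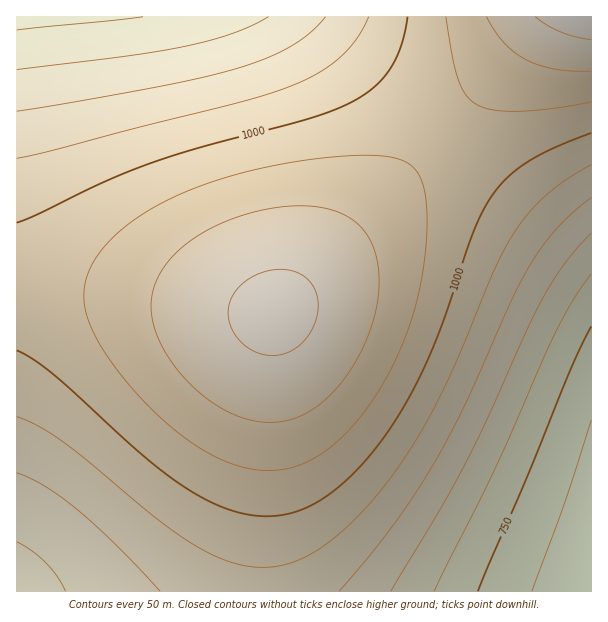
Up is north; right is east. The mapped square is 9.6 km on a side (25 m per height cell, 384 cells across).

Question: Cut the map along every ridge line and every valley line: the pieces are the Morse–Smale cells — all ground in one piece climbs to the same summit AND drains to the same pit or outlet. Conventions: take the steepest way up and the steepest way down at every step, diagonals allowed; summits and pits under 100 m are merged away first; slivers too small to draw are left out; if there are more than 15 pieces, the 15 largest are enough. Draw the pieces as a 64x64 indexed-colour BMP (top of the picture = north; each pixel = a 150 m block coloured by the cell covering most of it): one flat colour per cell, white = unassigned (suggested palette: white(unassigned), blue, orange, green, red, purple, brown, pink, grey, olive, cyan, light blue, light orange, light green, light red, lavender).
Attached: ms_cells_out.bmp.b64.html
<image width="64" height="64" href="data:image/bmp;base64,Qk12CAAAAAAAAHYAAAAoAAAAQAAAAEAAAAABAAQAAAAAAAAIAAATCwAAEwsAABAAAAAAAAAA////ALR3HwAOf/8ALKAsACgn1gC9Z5QAS1aMAMJ34wB/f38AIr28AM++FwDox64AeLv/AIrfmACWmP8A1bDFABERERERERERERERERERERERERERERERERERERERERERERERERERERERERERERERERERERERERERERERERERERERERERERERERERERERERERERERERERERERERERERERERERERERERERERERERERERERERERERERERERERERERERERERERERERERERERERERERERERERERERERERERERERERERERERERERERERERERERERERERERERERERERERERERERERERERERERERERERERERERERERERERERERERERERERERERERERERERERERERERERERERERERERERERERERERERERERERERERERERERERERERERERERERERERERERERERERERERERERERERERERERERERERERERERERERERERERERERERERERERERERERERERERERERERERERERERERERERERERERERERERERERERERERERERERERERERERERERERERERERERERERERERERERERERERERERERERERERERERERERERERERERERERERERERERERERERERERERERERERERERERERERERERERERERERERERERERERERERERERERERERERERERERERERERERERERERERERERERERERERERERERERERERERERERERERERERERERERERERERERERERERERERERERERERERERERERERERERERERERERERERERERERERERERERERERERERERERERERERERERERERERERERERERERERERERERERERERERERERERERERERERERERERERERERERERERERERERERERERERERERERERERERERERERERERERERERERERERERERERERERERERERERERERERERERERERERERERERERERERERERERERERERERERERERERERERERERERERERERERERERERERERERERERERERERERERERERERERERERERERERERERERERERERERERERERERERERERERERERERERERERERERERERERERERERERERERERERERERERERERERERERERERERERERERERERERERERERERERERERERERERERERERERERERERERERERERERERERERERERERERERERERERERERERERERERERERERERERERERERERERERERERERERERERERERERERERERERERERERERERERERERERERERERERERERERERERERERERERERERERERERERERERERERERERIiIhERERERERERERERERERERERERERERERERESIiIiIiIiIREREREREREREREREREREREREREREiIiIiIiIiIiIiIiERERERERERERERERERERERIiIiIiIiIiIiIiIiIiIiIhEREREREREREREREREREREiIiIiIiIiIiIiIiIiIiIiIRERERERERERERERERERESIiIiIiIiIiIiIiIiIiIiIiERERERERERERERERERERIiIiIiIiIiIiIiIiIiIiIiIhERERERERERERERERERMiIiIiIiIiIiIiIiIiIiIiIiIRERERERERERERERERMyIiIiIiIiIiIiIiIiIiIiIiIiERERERERERERERETMzIiIiIiIiIiIiIiIiIiIiIiIiIhERERERERERERETMzMiIiIiIiIiIiIiIiIiIiIiIiIiIRERERERERERETMzMyIiIiIiIiIiIiIiIiIiIiIiIiIiERERERERERETMzMzIiIiIiIiIiIiIiIiIiIiIiIiIiIhERERERERETMzMzMiIiIiIiIiIiIiIiIiIiIiIiIiIiIRERERERETMzMzMyIiIiIiIiIiIiIiIiIiIiIiIiIiIhERERERETMzMzMzIiIiIiIiIiIiIiIiIiIiIiIiIiIiIREREREzMzMzMzMiIiIiIiIiIiIiIiIiIiIiIiIiIiIiEREREzMzMzMzMyIiIiIiIiIiIiIiIiIiIiIiIiIiIiIhEREzMzMzMzMzIiIiIiIiIiIiIiIiIiIiIiIiIiIiIiIREzMzMzMzMzMiIiIiIiIiIiIiIiIiIiIiIiIiIiIiIiEzMzMzMzMzMyIiIiIiIiIiIiIiIiIiIiIiIiIiIiIiJDMzMzMzMzMzIiIiIiIiIiIiIiIiIiIiIiIiIiIiIiJEQzMzMzMzMzMiIiIiIiIiIiIiIiIiIiIiIiIiIiIiJEREMzMzMzMzMyIiIiIiIiIiIiIiIiIiIiIiIiIiIiREREQzMzMzMzMzIiIiIiIiIiIiIiIiIiIiIiIiIiIiREREREMzMzMzMzMiIiIiIiIiIiIiIiIiIiIiIiIiIiRERERERDMzMzMzMyIiIiIiIiIiIiIiIiIiIiIiIiIiREREREREQzMzMzMzIiIiIiIiIiIiIiIiIiIiIiIiIiREREREREREMzMzMzMiIiIiIiIiIiIiIiIiIiIiIiIiRERERERERERDMzMzMyIiIiIiIiIiIiIiIiIiIiIiIiREREREREREREMzMzMzIiIiIiIiIiIiIiIiIiIiIiIiRERERERERERERDMzMzMiIiIiIiIiIiIiIiIiIiIiIiREREREREREREREQzMzMyIiIiIiIiIiIiIiIiIiIiIkREREREREREREREREMzMz"/>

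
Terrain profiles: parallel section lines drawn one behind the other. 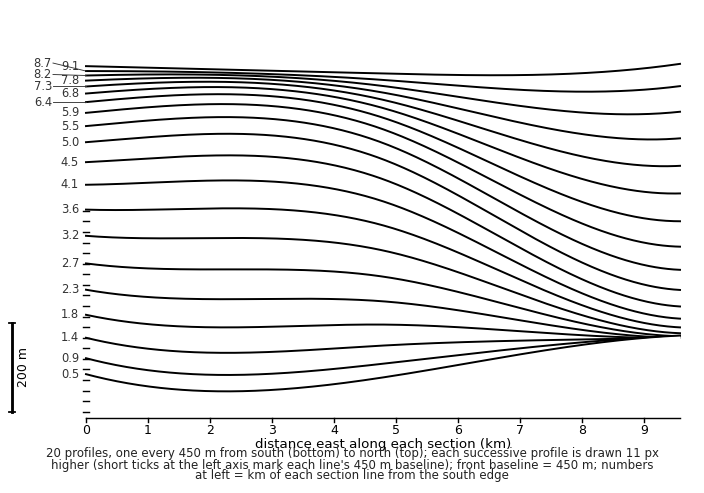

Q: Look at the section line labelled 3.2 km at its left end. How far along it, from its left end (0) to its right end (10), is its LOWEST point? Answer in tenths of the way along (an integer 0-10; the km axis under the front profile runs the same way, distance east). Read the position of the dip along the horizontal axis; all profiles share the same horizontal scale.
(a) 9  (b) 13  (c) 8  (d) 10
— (d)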